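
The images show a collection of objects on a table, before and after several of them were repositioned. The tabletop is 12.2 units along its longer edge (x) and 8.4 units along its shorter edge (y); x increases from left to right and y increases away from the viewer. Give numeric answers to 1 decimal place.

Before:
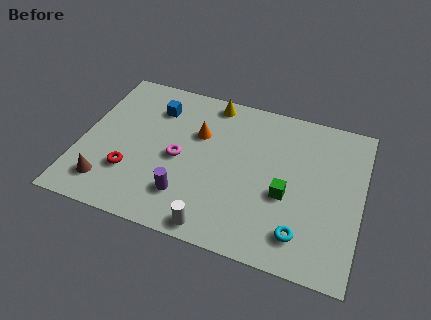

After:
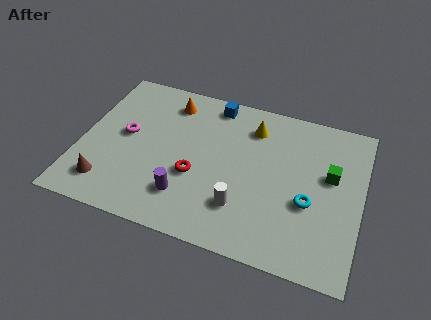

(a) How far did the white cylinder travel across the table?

1.7

The white cylinder moved from about (6.2, 0.8) to (7.2, 2.2), a distance of √(1.0² + 1.4²) ≈ 1.7.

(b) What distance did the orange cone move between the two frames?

2.0

The orange cone was near (5.0, 5.5) before and (3.6, 6.9) after, so it travelled √(1.4² + 1.4²) ≈ 2.0 units.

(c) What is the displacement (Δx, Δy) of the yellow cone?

(1.9, -0.9)

The yellow cone started near (5.4, 7.5) and ended near (7.3, 6.6).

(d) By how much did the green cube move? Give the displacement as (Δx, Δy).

(1.8, 1.6)

The green cube started near (9.0, 3.4) and ended near (10.8, 5.0).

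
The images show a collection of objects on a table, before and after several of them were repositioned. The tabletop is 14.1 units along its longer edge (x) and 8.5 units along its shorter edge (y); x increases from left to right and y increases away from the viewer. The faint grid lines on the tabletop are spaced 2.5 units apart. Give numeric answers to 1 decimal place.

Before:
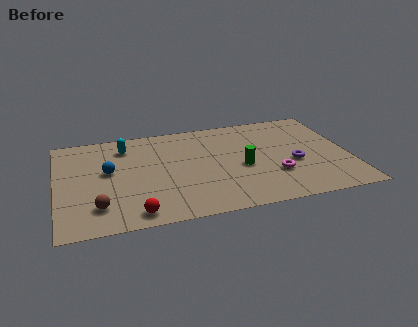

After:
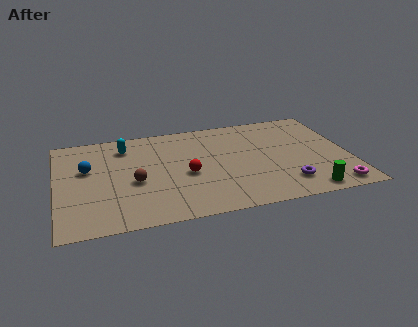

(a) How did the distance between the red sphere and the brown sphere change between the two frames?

+0.6

They were about 1.9 units apart before and 2.5 after — 0.6 units further apart.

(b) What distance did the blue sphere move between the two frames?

1.1

The blue sphere was near (2.5, 4.8) before and (1.5, 5.2) after, so it travelled √(1.0² + 0.4²) ≈ 1.1 units.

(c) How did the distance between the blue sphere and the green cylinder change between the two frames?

+4.7

They were about 6.5 units apart before and 11.2 after — 4.7 units further apart.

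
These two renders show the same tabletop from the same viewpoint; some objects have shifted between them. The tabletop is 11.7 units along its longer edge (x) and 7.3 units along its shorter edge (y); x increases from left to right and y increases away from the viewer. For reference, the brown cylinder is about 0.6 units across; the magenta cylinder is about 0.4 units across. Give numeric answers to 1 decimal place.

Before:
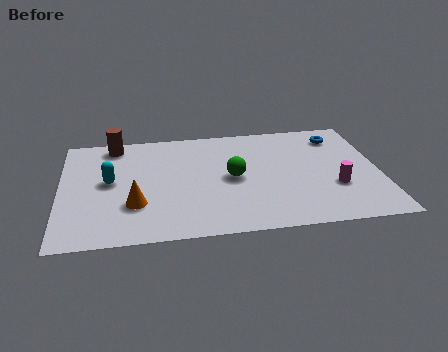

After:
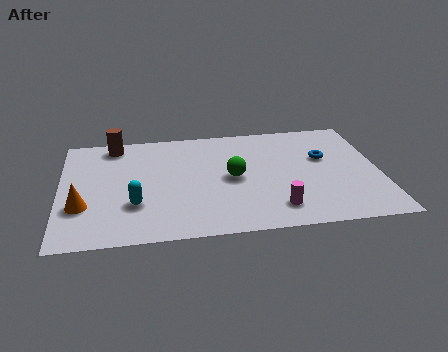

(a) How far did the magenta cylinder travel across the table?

2.5

The magenta cylinder moved from about (10.0, 2.5) to (7.8, 1.4), a distance of √(2.2² + 1.1²) ≈ 2.5.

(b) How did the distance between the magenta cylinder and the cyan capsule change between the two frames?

-3.1

Before: roughly 8.3 units apart; after: 5.2. That's 3.1 units closer together.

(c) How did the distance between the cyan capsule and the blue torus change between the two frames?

-1.4

The distance was about 8.7 in the first image and 7.3 in the second, so they moved 1.4 units closer together.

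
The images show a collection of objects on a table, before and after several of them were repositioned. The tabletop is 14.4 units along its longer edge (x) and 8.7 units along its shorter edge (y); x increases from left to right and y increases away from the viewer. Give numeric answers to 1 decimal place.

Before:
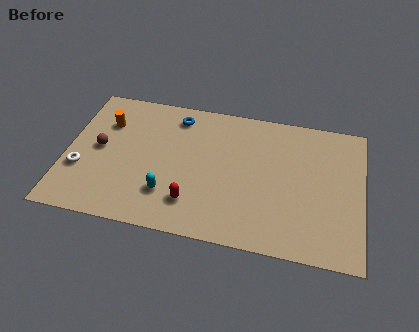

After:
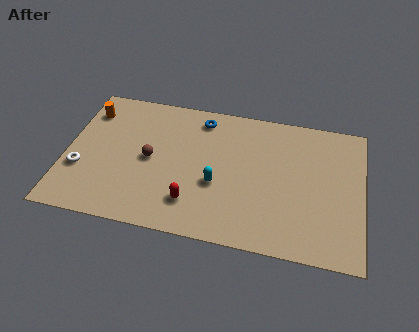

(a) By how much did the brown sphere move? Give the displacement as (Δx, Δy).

(2.5, -0.2)

From the two frames, the brown sphere sits at roughly (1.6, 4.5) before and (4.1, 4.3) after.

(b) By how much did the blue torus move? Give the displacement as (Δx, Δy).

(1.2, 0.1)

From the two frames, the blue torus sits at roughly (5.2, 7.3) before and (6.4, 7.4) after.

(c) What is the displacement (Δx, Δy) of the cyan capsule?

(2.3, 1.1)

From the two frames, the cyan capsule sits at roughly (5.1, 2.3) before and (7.4, 3.4) after.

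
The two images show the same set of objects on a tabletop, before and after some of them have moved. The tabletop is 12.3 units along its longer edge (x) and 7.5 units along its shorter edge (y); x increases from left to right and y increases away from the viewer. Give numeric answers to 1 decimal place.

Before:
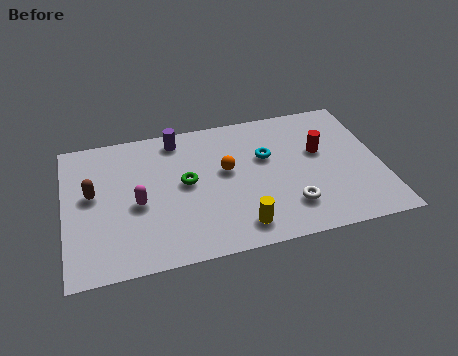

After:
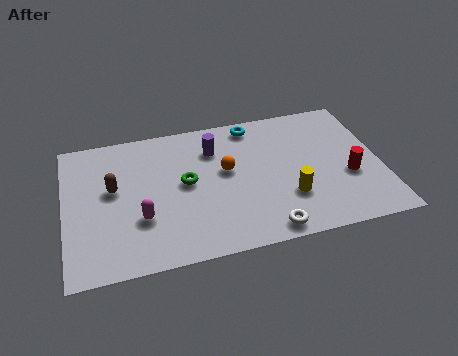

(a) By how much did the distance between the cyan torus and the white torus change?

+2.8

The distance was about 3.0 in the first image and 5.8 in the second, so they moved 2.8 units further apart.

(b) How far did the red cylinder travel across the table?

1.9

The red cylinder moved from about (10.0, 4.5) to (11.0, 2.9), a distance of √(1.0² + 1.6²) ≈ 1.9.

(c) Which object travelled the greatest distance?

the yellow cylinder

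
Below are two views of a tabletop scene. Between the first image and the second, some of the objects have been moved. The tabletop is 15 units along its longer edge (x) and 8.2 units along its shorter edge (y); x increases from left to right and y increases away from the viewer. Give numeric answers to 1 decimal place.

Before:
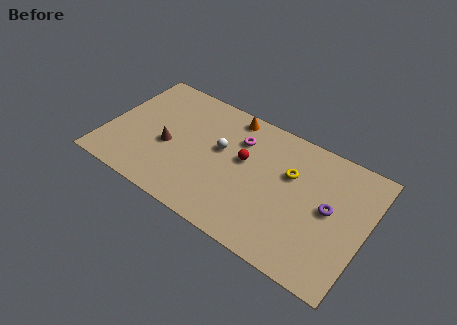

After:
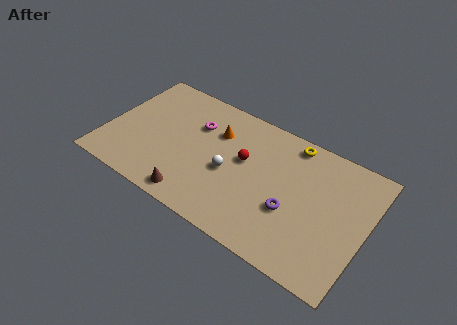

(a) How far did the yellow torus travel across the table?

2.0

The yellow torus moved from about (10.5, 5.3) to (10.3, 7.3), a distance of √(0.2² + 2.0²) ≈ 2.0.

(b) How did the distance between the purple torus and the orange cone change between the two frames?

-1.4

Before: roughly 6.9 units apart; after: 5.5. That's 1.4 units closer together.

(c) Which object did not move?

the red sphere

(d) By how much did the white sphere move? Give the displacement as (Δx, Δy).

(0.7, -1.2)

The white sphere started near (6.5, 4.8) and ended near (7.2, 3.6).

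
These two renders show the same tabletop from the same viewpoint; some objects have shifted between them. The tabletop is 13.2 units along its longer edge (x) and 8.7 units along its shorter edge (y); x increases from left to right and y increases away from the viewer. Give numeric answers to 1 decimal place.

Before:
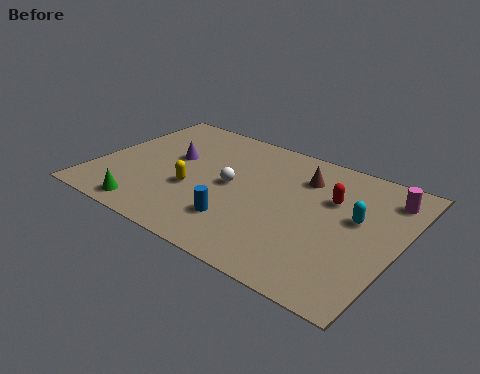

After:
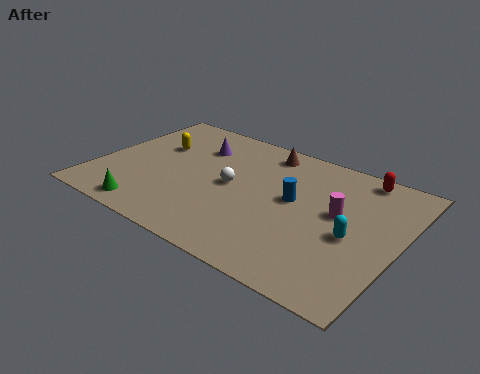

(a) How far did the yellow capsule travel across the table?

3.2

From (4.4, 3.3) to (2.2, 5.6), the yellow capsule covered √(2.2² + 2.3²) ≈ 3.2 units.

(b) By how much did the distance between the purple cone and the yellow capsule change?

-0.3

They were about 2.2 units apart before and 1.9 after — 0.3 units closer together.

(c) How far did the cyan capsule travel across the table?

1.2

From (11.3, 5.0) to (11.3, 3.8), the cyan capsule covered √(0.0² + 1.2²) ≈ 1.2 units.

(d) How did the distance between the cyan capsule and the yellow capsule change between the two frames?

+2.2

They were about 7.1 units apart before and 9.3 after — 2.2 units further apart.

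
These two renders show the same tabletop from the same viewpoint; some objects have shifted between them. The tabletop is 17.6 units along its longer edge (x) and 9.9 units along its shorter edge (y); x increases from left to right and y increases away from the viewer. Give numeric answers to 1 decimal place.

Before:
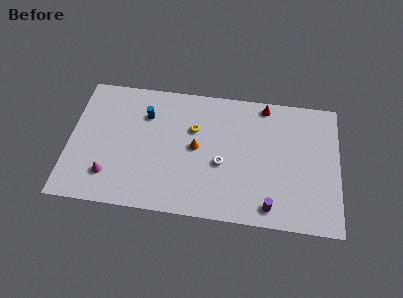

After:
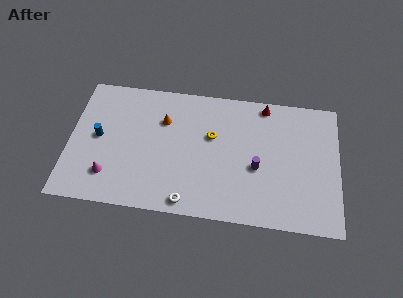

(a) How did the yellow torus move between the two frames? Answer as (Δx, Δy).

(1.2, -0.4)

From the two frames, the yellow torus sits at roughly (8.1, 6.5) before and (9.3, 6.1) after.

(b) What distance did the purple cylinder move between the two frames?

2.9

The purple cylinder was near (13.2, 1.3) before and (12.3, 4.1) after, so it travelled √(0.9² + 2.8²) ≈ 2.9 units.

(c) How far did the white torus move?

3.7

The white torus was near (10.0, 4.1) before and (7.9, 1.0) after, so it travelled √(2.1² + 3.1²) ≈ 3.7 units.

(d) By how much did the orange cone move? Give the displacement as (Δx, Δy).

(-2.2, 1.8)

The orange cone started near (8.3, 5.1) and ended near (6.1, 6.9).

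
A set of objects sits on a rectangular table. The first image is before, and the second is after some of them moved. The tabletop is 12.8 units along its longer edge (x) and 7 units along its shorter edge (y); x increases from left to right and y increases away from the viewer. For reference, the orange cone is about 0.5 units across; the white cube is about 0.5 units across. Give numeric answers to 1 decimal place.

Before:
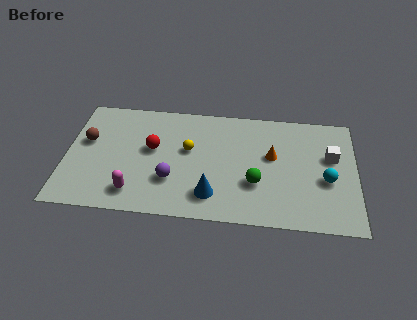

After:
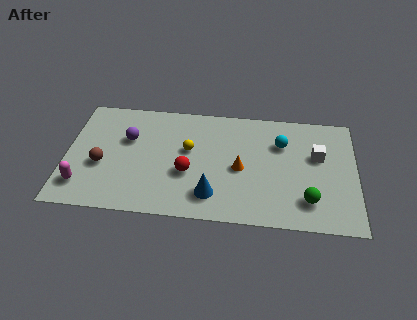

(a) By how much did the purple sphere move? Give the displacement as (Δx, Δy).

(-2.0, 2.3)

The purple sphere started near (4.7, 2.2) and ended near (2.7, 4.5).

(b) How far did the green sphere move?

2.4

From (8.4, 2.4) to (10.7, 1.6), the green sphere covered √(2.3² + 0.8²) ≈ 2.4 units.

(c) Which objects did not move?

the yellow sphere and the blue cone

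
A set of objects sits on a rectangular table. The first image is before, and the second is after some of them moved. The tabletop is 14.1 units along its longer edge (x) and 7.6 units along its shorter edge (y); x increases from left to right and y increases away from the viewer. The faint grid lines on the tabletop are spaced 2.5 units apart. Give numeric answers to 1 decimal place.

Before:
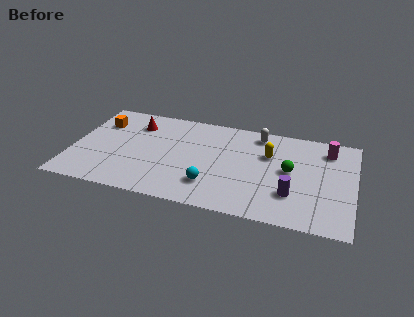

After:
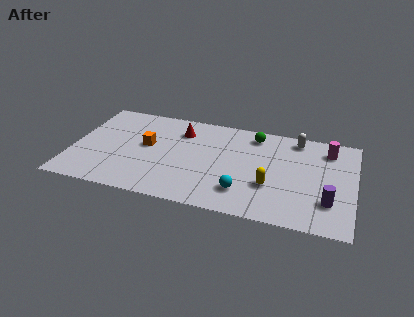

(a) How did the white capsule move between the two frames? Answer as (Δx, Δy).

(1.9, 0.1)

The white capsule started near (9.2, 6.5) and ended near (11.1, 6.6).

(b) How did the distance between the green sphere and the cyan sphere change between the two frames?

+0.3

They were about 4.3 units apart before and 4.6 after — 0.3 units further apart.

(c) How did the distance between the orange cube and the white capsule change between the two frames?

-0.3

Before: roughly 8.1 units apart; after: 7.8. That's 0.3 units closer together.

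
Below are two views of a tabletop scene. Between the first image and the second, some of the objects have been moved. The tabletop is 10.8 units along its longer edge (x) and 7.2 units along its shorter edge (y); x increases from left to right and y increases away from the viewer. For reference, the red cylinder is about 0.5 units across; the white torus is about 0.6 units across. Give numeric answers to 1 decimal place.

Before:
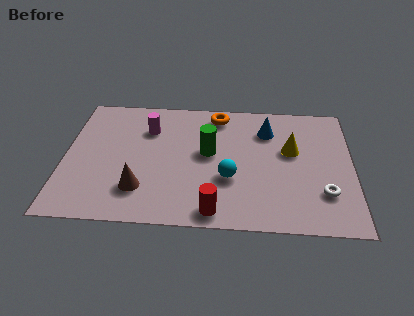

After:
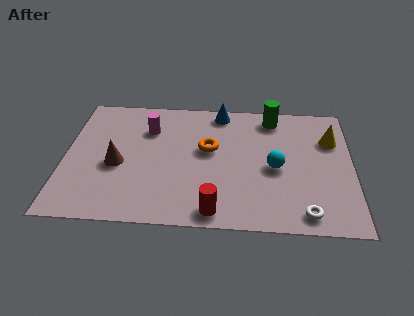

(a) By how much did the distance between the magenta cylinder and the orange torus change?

-0.3

They were about 2.8 units apart before and 2.5 after — 0.3 units closer together.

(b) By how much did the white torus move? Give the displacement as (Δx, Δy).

(-0.7, -1.1)

The white torus started near (9.7, 2.0) and ended near (9.0, 0.9).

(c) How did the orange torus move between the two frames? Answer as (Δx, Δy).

(-0.3, -2.0)

The orange torus was at about (5.7, 6.2) and moved to about (5.4, 4.2).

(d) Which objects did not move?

the red cylinder and the magenta cylinder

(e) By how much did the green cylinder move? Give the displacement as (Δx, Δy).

(2.4, 2.2)

The green cylinder started near (5.4, 4.0) and ended near (7.8, 6.2).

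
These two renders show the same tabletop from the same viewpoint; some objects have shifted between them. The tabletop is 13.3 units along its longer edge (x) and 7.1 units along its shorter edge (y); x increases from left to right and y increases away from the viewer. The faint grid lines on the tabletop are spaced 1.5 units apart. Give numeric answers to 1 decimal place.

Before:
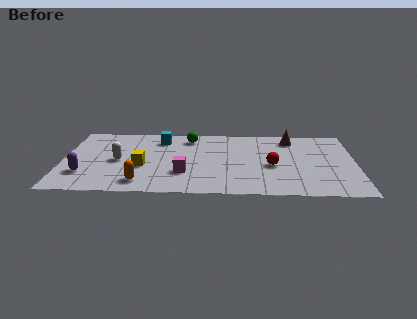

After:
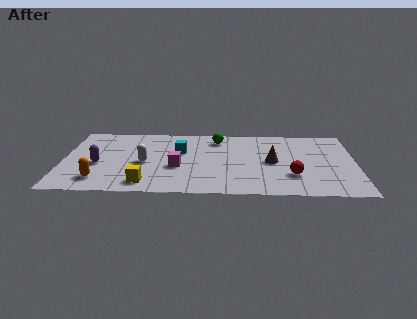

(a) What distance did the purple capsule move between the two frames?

1.2

The purple capsule was near (1.0, 2.0) before and (1.6, 3.0) after, so it travelled √(0.6² + 1.0²) ≈ 1.2 units.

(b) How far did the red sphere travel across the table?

1.3

The red sphere was near (9.5, 3.1) before and (10.4, 2.1) after, so it travelled √(0.9² + 1.0²) ≈ 1.3 units.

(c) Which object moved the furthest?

the brown cone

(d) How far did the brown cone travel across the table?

2.6

The brown cone was near (10.4, 5.9) before and (9.5, 3.5) after, so it travelled √(0.9² + 2.4²) ≈ 2.6 units.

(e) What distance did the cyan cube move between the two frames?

1.6

The cyan cube moved from about (4.4, 5.7) to (5.3, 4.4), a distance of √(0.9² + 1.3²) ≈ 1.6.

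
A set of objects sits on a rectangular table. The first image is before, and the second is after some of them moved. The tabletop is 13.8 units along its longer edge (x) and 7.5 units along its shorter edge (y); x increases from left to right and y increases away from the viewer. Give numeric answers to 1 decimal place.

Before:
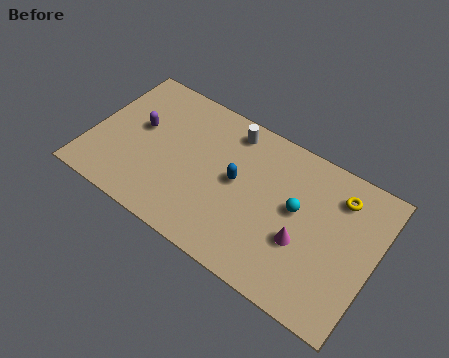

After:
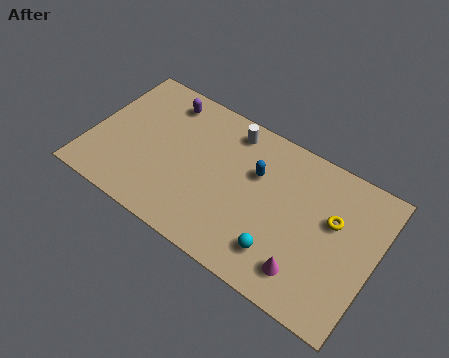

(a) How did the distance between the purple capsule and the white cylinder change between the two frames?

-1.4

The distance was about 4.7 in the first image and 3.3 in the second, so they moved 1.4 units closer together.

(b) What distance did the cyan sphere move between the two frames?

2.5

The cyan sphere moved from about (10.0, 4.2) to (9.6, 1.7), a distance of √(0.4² + 2.5²) ≈ 2.5.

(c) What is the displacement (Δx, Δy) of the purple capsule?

(0.9, 2.0)

The purple capsule was at about (2.2, 4.3) and moved to about (3.1, 6.3).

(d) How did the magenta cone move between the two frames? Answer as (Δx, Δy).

(0.4, -1.3)

The magenta cone was at about (10.5, 2.8) and moved to about (10.9, 1.5).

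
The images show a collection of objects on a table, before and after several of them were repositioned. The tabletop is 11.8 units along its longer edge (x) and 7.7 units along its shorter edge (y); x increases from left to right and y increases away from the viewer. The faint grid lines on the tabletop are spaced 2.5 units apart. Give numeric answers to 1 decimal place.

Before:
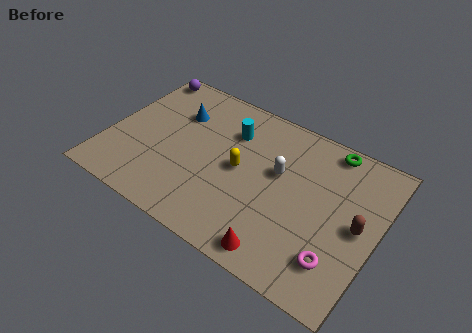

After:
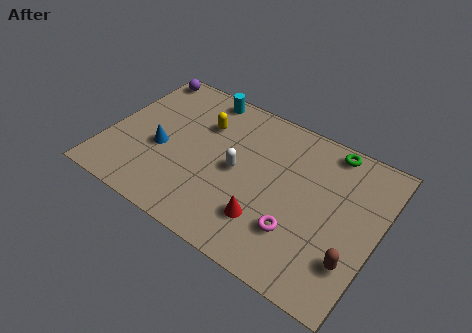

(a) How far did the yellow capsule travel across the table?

2.4

The yellow capsule moved from about (5.8, 3.9) to (3.9, 5.4), a distance of √(1.9² + 1.5²) ≈ 2.4.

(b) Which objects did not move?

the purple sphere and the green torus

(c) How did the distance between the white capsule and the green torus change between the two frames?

+1.8

The distance was about 3.0 in the first image and 4.8 in the second, so they moved 1.8 units further apart.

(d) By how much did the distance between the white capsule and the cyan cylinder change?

+1.2

The distance was about 2.5 in the first image and 3.7 in the second, so they moved 1.2 units further apart.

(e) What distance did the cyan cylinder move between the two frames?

2.0

The cyan cylinder was near (5.1, 5.6) before and (3.6, 6.9) after, so it travelled √(1.5² + 1.3²) ≈ 2.0 units.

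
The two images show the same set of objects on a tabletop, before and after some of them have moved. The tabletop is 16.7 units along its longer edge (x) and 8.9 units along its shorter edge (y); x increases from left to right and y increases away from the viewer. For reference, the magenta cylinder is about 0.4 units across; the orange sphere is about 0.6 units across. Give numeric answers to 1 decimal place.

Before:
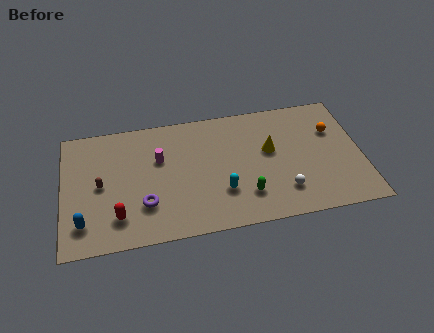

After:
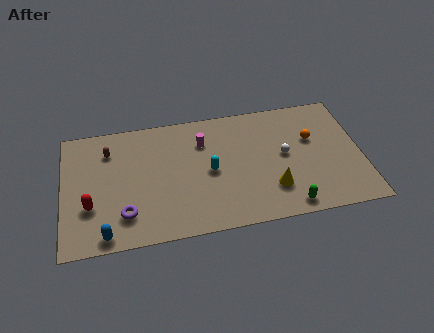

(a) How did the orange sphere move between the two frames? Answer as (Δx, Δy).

(-1.2, -0.4)

The orange sphere was at about (15.2, 6.0) and moved to about (14.0, 5.6).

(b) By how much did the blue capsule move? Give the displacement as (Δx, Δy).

(1.2, -1.0)

The blue capsule started near (1.1, 1.9) and ended near (2.3, 0.9).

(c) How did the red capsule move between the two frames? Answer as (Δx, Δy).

(-1.5, 1.0)

The red capsule started near (3.0, 2.0) and ended near (1.5, 3.0).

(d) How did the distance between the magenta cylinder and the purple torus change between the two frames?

+3.1

The distance was about 3.2 in the first image and 6.3 in the second, so they moved 3.1 units further apart.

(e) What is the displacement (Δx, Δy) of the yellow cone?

(0.0, -2.8)

The yellow cone was at about (11.6, 5.2) and moved to about (11.6, 2.4).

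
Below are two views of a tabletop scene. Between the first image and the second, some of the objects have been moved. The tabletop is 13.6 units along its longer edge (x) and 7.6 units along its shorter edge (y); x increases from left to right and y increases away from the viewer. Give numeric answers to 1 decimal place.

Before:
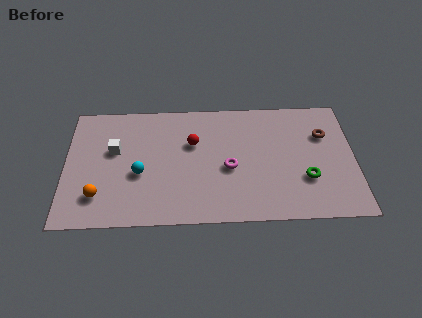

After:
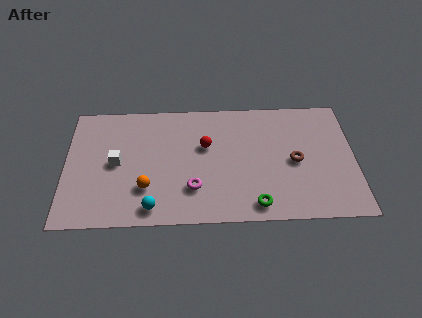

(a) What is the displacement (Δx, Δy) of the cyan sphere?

(0.6, -2.1)

From the two frames, the cyan sphere sits at roughly (3.5, 3.1) before and (4.1, 1.0) after.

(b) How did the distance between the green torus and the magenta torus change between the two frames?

-0.6

Before: roughly 3.7 units apart; after: 3.1. That's 0.6 units closer together.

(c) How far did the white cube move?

0.8

From (2.3, 4.6) to (2.4, 3.8), the white cube covered √(0.1² + 0.8²) ≈ 0.8 units.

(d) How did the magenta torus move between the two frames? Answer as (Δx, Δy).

(-1.7, -1.2)

From the two frames, the magenta torus sits at roughly (7.7, 3.3) before and (6.0, 2.1) after.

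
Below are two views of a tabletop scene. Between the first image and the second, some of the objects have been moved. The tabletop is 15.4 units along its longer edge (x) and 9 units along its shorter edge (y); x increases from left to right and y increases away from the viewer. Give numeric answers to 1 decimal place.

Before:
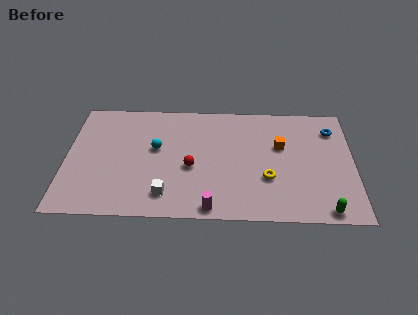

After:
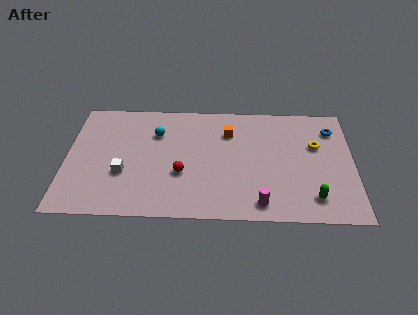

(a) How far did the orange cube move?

3.0

From (11.5, 5.6) to (8.7, 6.6), the orange cube covered √(2.8² + 1.0²) ≈ 3.0 units.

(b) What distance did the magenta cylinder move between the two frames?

2.6

The magenta cylinder was near (7.8, 0.8) before and (10.4, 1.2) after, so it travelled √(2.6² + 0.4²) ≈ 2.6 units.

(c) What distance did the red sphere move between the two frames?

0.7

The red sphere was near (6.7, 3.8) before and (6.2, 3.3) after, so it travelled √(0.5² + 0.5²) ≈ 0.7 units.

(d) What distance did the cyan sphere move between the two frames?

1.2

From (4.8, 5.2) to (4.8, 6.4), the cyan sphere covered √(0.0² + 1.2²) ≈ 1.2 units.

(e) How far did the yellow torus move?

3.7

The yellow torus was near (10.8, 3.1) before and (13.4, 5.7) after, so it travelled √(2.6² + 2.6²) ≈ 3.7 units.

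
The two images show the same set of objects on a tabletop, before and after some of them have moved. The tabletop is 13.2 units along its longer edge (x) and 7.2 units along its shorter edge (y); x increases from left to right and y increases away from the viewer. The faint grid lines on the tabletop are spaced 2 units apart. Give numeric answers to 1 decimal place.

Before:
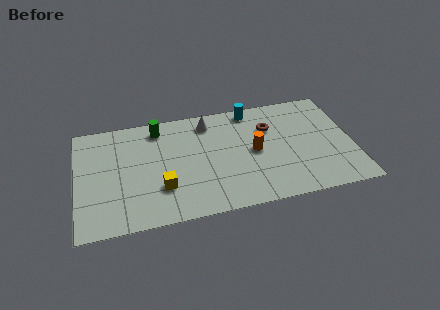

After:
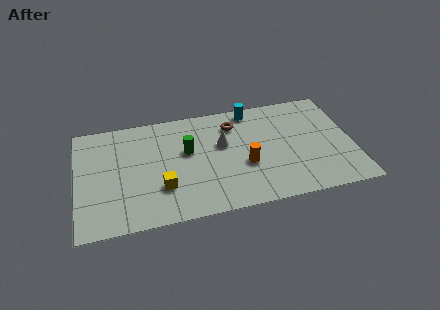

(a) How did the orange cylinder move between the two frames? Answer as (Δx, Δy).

(-0.5, -0.8)

The orange cylinder started near (8.5, 3.6) and ended near (8.0, 2.8).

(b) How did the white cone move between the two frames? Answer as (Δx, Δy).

(0.6, -1.6)

The white cone was at about (6.4, 6.0) and moved to about (7.0, 4.4).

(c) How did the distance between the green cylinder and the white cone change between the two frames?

-0.7

They were about 2.4 units apart before and 1.7 after — 0.7 units closer together.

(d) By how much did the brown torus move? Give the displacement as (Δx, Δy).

(-1.7, 0.6)

The brown torus was at about (9.3, 5.0) and moved to about (7.6, 5.6).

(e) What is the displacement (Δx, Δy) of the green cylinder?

(1.3, -1.8)

From the two frames, the green cylinder sits at roughly (4.0, 6.1) before and (5.3, 4.3) after.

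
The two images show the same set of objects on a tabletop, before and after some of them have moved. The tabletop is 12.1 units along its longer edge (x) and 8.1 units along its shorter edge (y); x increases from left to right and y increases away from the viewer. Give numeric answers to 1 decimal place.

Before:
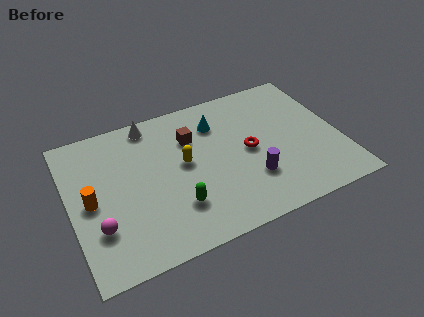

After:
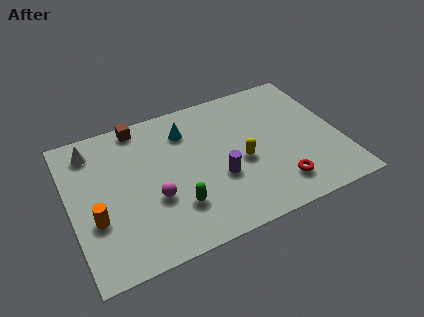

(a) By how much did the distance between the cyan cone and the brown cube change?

+1.0

Before: roughly 1.3 units apart; after: 2.3. That's 1.0 units further apart.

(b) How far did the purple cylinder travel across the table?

1.5

From (7.9, 2.4) to (6.5, 3.0), the purple cylinder covered √(1.4² + 0.6²) ≈ 1.5 units.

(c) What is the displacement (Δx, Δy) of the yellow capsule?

(2.5, -0.9)

From the two frames, the yellow capsule sits at roughly (5.1, 4.4) before and (7.6, 3.5) after.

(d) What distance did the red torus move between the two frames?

2.6

From (8.0, 4.0) to (9.0, 1.6), the red torus covered √(1.0² + 2.4²) ≈ 2.6 units.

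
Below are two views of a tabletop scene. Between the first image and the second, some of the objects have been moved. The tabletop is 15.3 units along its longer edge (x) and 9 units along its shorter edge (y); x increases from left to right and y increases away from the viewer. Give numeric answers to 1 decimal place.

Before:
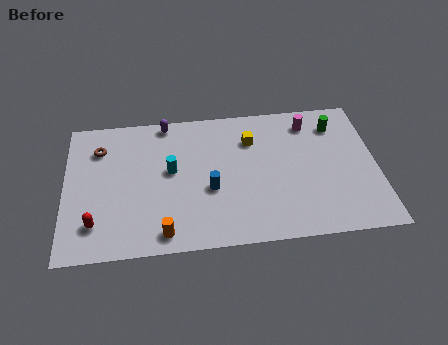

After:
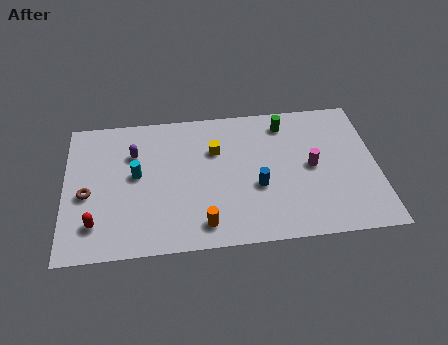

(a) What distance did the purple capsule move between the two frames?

2.5

The purple capsule moved from about (5.0, 8.2) to (3.4, 6.3), a distance of √(1.6² + 1.9²) ≈ 2.5.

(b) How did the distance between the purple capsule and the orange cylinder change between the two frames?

-1.2

The distance was about 7.1 in the first image and 5.9 in the second, so they moved 1.2 units closer together.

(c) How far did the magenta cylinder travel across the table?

2.9

From (12.1, 7.4) to (12.1, 4.5), the magenta cylinder covered √(0.0² + 2.9²) ≈ 2.9 units.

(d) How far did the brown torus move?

3.0

The brown torus was near (1.7, 6.8) before and (1.1, 3.9) after, so it travelled √(0.6² + 2.9²) ≈ 3.0 units.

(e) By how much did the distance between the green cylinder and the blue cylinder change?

-2.9

The distance was about 7.2 in the first image and 4.3 in the second, so they moved 2.9 units closer together.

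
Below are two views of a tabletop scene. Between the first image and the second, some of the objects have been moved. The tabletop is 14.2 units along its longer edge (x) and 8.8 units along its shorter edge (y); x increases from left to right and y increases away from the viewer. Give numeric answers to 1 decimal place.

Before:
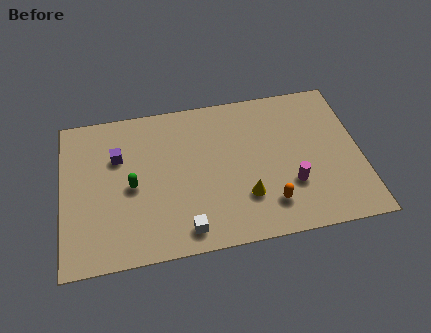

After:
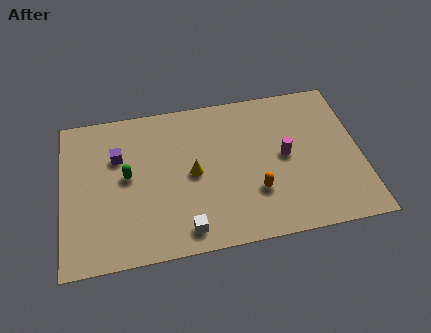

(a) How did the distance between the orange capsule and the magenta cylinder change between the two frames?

+0.9

They were about 1.4 units apart before and 2.3 after — 0.9 units further apart.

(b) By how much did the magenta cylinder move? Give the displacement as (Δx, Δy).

(-0.2, 1.7)

The magenta cylinder was at about (10.8, 2.8) and moved to about (10.6, 4.5).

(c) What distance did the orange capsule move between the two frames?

1.0

From (9.7, 1.9) to (9.1, 2.7), the orange capsule covered √(0.6² + 0.8²) ≈ 1.0 units.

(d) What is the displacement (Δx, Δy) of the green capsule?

(-0.2, 0.6)

From the two frames, the green capsule sits at roughly (3.3, 4.1) before and (3.1, 4.7) after.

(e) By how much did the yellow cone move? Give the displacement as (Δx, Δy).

(-2.4, 1.8)

The yellow cone started near (8.6, 2.5) and ended near (6.2, 4.3).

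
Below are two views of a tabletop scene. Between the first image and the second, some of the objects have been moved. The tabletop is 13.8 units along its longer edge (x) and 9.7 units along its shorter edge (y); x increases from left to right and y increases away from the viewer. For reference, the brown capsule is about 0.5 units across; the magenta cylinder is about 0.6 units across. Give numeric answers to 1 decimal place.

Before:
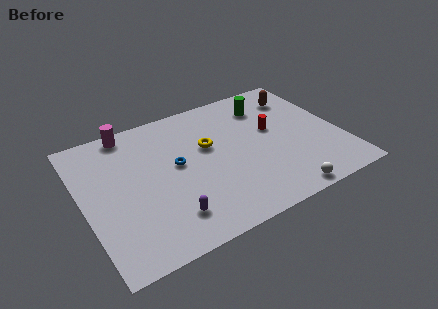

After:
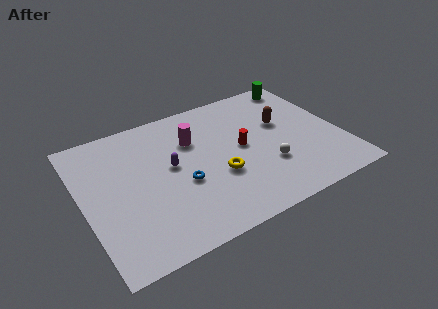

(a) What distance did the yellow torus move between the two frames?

2.3

The yellow torus moved from about (6.8, 5.9) to (7.0, 3.6), a distance of √(0.2² + 2.3²) ≈ 2.3.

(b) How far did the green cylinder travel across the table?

2.4

From (10.3, 7.6) to (12.5, 8.6), the green cylinder covered √(2.2² + 1.0²) ≈ 2.4 units.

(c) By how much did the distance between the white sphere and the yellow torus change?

-3.4

They were about 6.0 units apart before and 2.6 after — 3.4 units closer together.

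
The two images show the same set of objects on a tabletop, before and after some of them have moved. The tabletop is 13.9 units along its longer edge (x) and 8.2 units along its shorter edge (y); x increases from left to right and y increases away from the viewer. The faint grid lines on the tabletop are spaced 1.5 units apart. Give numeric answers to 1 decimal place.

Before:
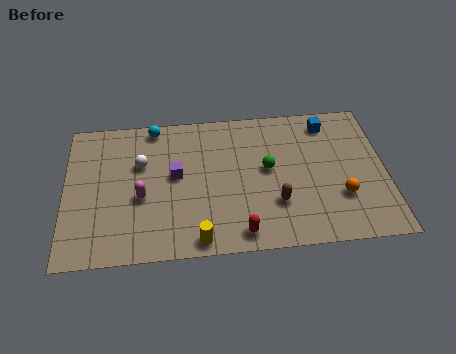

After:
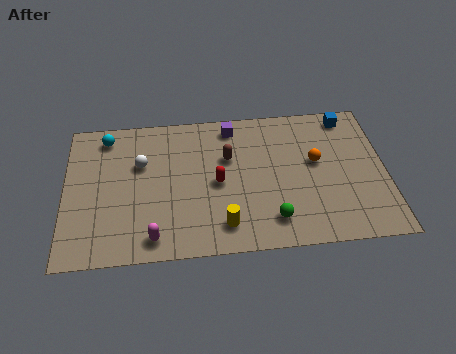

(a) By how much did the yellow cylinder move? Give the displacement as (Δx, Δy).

(1.1, 0.7)

From the two frames, the yellow cylinder sits at roughly (5.7, 0.8) before and (6.8, 1.5) after.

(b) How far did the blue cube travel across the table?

0.9

From (11.5, 6.9) to (12.4, 7.2), the blue cube covered √(0.9² + 0.3²) ≈ 0.9 units.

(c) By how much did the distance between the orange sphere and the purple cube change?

-3.0

Before: roughly 7.3 units apart; after: 4.3. That's 3.0 units closer together.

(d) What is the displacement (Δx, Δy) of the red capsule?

(-0.9, 2.9)

From the two frames, the red capsule sits at roughly (7.5, 1.0) before and (6.6, 3.9) after.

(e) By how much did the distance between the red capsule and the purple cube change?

-1.1

Before: roughly 4.4 units apart; after: 3.3. That's 1.1 units closer together.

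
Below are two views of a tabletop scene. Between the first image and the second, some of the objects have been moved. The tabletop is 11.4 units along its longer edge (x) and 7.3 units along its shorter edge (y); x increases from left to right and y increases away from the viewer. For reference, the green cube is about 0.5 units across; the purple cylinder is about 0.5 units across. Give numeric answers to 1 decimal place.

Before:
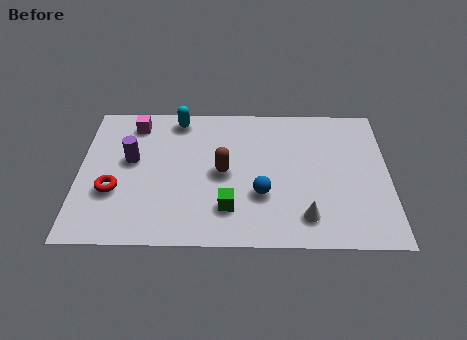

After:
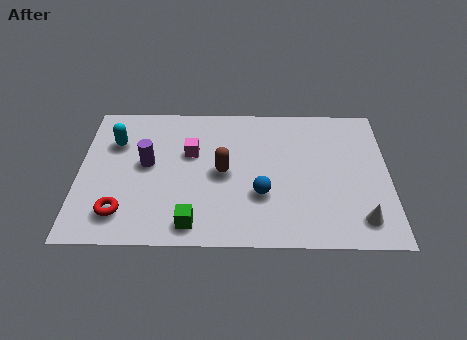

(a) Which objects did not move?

the brown capsule and the blue sphere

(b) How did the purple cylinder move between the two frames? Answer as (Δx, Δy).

(0.6, -0.2)

The purple cylinder started near (1.9, 4.2) and ended near (2.5, 4.0).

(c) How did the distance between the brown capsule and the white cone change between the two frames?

+1.8

Before: roughly 3.7 units apart; after: 5.5. That's 1.8 units further apart.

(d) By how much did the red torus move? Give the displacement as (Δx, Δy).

(0.3, -1.1)

The red torus started near (1.3, 2.6) and ended near (1.6, 1.5).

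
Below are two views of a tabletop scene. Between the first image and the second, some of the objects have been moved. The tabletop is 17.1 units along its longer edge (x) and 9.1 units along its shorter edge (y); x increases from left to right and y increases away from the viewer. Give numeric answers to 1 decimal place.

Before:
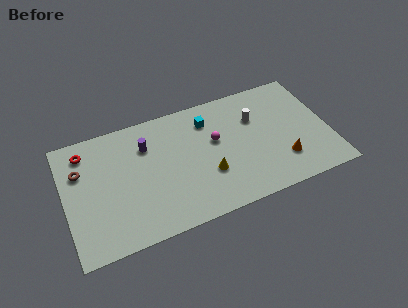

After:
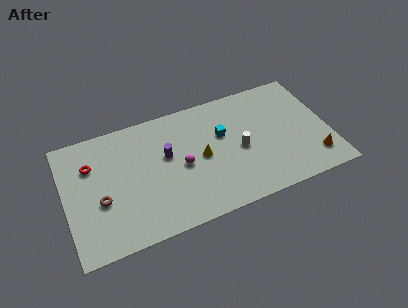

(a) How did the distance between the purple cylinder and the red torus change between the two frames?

+0.9

They were about 4.0 units apart before and 4.9 after — 0.9 units further apart.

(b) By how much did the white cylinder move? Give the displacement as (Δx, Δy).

(-1.2, -2.0)

From the two frames, the white cylinder sits at roughly (12.5, 6.2) before and (11.3, 4.2) after.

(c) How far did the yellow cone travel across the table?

1.4

From (9.1, 3.1) to (8.8, 4.5), the yellow cone covered √(0.3² + 1.4²) ≈ 1.4 units.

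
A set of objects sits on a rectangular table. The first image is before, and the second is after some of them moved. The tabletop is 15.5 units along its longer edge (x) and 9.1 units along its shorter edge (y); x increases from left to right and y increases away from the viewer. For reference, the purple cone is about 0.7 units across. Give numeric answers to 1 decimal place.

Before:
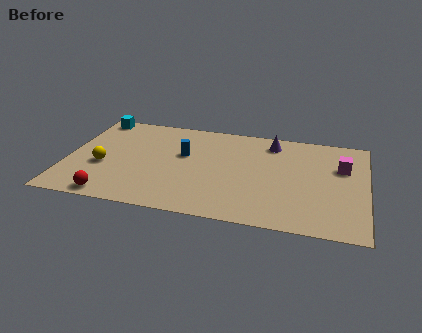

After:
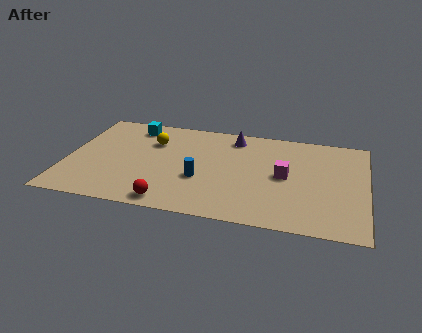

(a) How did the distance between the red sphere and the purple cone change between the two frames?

-3.1

They were about 10.4 units apart before and 7.3 after — 3.1 units closer together.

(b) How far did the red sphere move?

3.0

The red sphere moved from about (2.6, 0.9) to (5.6, 1.0), a distance of √(3.0² + 0.1²) ≈ 3.0.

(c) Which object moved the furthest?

the yellow sphere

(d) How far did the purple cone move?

2.0

From (10.5, 7.6) to (8.5, 7.7), the purple cone covered √(2.0² + 0.1²) ≈ 2.0 units.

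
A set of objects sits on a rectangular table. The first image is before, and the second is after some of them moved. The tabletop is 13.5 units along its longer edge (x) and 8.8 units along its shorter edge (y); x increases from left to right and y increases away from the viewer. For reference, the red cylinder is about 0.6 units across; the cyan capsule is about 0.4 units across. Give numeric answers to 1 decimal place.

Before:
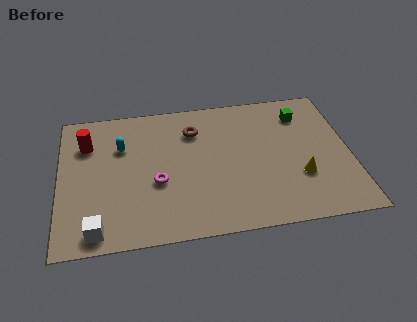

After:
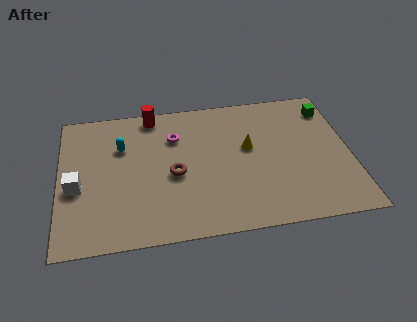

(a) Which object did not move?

the cyan capsule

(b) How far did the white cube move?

2.8

From (1.7, 1.0) to (0.8, 3.7), the white cube covered √(0.9² + 2.7²) ≈ 2.8 units.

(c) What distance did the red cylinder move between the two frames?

3.4

The red cylinder moved from about (1.3, 6.4) to (4.4, 7.9), a distance of √(3.1² + 1.5²) ≈ 3.4.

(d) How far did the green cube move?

1.3

The green cube moved from about (11.4, 6.9) to (12.7, 7.1), a distance of √(1.3² + 0.2²) ≈ 1.3.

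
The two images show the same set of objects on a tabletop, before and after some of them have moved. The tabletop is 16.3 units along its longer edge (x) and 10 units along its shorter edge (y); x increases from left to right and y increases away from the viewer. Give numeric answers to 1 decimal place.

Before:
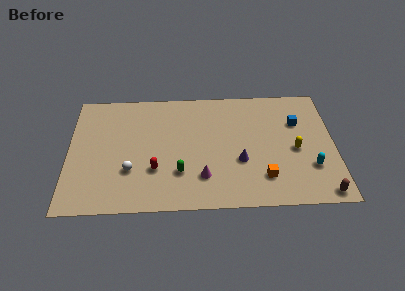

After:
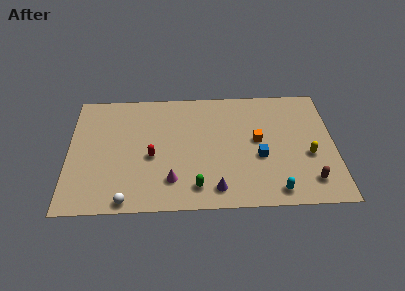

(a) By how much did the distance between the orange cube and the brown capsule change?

+0.9

Before: roughly 3.8 units apart; after: 4.7. That's 0.9 units further apart.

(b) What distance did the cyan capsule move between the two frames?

2.8

The cyan capsule was near (14.8, 3.0) before and (12.6, 1.2) after, so it travelled √(2.2² + 1.8²) ≈ 2.8 units.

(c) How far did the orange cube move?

3.1

From (11.9, 2.3) to (11.6, 5.4), the orange cube covered √(0.3² + 3.1²) ≈ 3.1 units.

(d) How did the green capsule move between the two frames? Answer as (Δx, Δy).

(1.0, -1.2)

From the two frames, the green capsule sits at roughly (6.8, 2.9) before and (7.8, 1.7) after.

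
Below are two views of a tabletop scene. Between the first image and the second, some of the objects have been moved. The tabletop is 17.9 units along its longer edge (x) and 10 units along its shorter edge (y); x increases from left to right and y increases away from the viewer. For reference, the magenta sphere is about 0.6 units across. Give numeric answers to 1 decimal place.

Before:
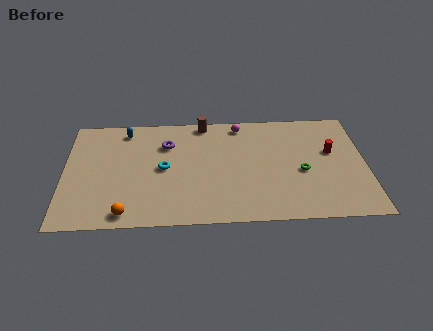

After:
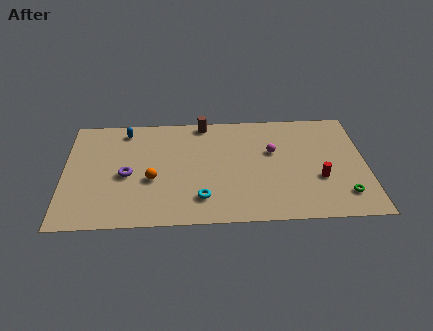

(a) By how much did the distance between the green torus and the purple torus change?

+4.5

They were about 8.5 units apart before and 13.0 after — 4.5 units further apart.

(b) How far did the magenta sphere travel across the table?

3.2

The magenta sphere was near (10.5, 8.8) before and (12.4, 6.2) after, so it travelled √(1.9² + 2.6²) ≈ 3.2 units.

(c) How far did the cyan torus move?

3.6

From (5.9, 5.0) to (8.1, 2.2), the cyan torus covered √(2.2² + 2.8²) ≈ 3.6 units.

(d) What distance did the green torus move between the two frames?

3.3

The green torus was near (14.1, 4.3) before and (16.5, 2.1) after, so it travelled √(2.4² + 2.2²) ≈ 3.3 units.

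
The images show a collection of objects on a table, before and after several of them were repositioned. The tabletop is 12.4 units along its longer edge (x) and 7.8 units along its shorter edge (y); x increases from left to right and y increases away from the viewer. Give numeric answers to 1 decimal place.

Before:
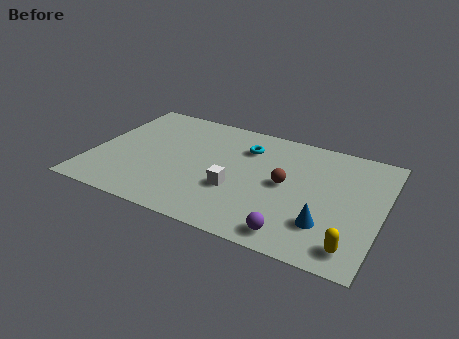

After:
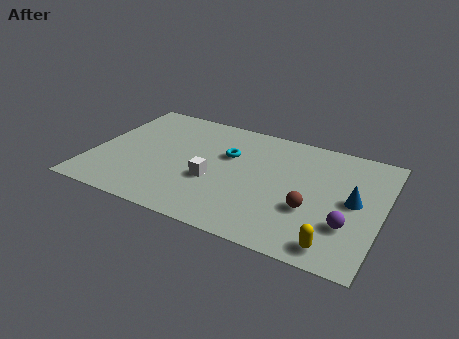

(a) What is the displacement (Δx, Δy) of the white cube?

(-1.0, 0.2)

The white cube was at about (6.3, 2.8) and moved to about (5.3, 3.0).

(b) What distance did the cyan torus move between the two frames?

1.1

The cyan torus was near (6.4, 5.8) before and (5.7, 5.0) after, so it travelled √(0.7² + 0.8²) ≈ 1.1 units.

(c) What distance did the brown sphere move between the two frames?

1.7

The brown sphere was near (8.3, 4.0) before and (9.5, 2.8) after, so it travelled √(1.2² + 1.2²) ≈ 1.7 units.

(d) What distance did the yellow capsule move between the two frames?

0.7

The yellow capsule was near (11.4, 1.2) before and (10.7, 1.0) after, so it travelled √(0.7² + 0.2²) ≈ 0.7 units.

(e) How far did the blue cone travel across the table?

2.1

The blue cone moved from about (10.2, 2.1) to (11.2, 4.0), a distance of √(1.0² + 1.9²) ≈ 2.1.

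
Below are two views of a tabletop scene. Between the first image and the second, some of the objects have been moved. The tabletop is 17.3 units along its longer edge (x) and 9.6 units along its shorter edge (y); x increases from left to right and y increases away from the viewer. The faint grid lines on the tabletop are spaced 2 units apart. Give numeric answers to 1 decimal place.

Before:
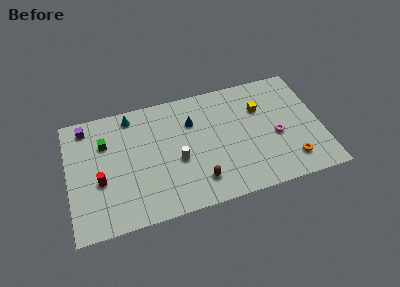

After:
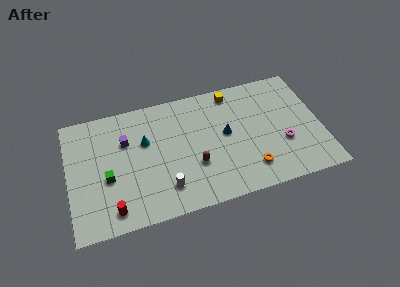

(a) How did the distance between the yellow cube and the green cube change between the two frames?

-0.7

They were about 10.7 units apart before and 10.0 after — 0.7 units closer together.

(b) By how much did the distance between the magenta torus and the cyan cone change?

-0.9

The distance was about 10.6 in the first image and 9.7 in the second, so they moved 0.9 units closer together.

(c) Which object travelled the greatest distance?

the purple cube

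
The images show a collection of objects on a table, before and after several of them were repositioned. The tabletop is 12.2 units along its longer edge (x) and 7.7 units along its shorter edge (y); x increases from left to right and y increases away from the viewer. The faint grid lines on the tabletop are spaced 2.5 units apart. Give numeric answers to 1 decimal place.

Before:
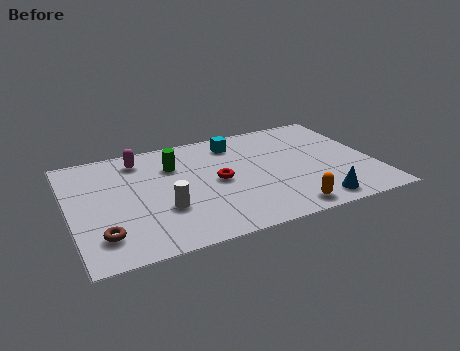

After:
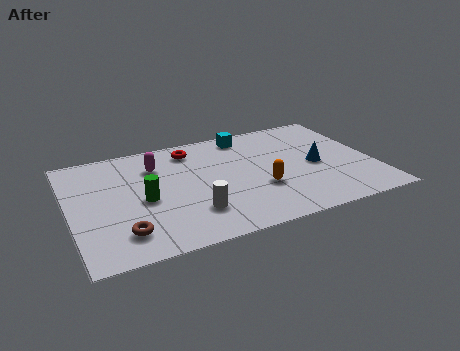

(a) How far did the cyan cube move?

0.6

The cyan cube moved from about (6.9, 6.3) to (7.4, 6.7), a distance of √(0.5² + 0.4²) ≈ 0.6.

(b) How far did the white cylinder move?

1.3

From (3.6, 2.6) to (4.7, 2.0), the white cylinder covered √(1.1² + 0.6²) ≈ 1.3 units.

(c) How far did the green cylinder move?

2.4

The green cylinder moved from about (4.3, 5.5) to (2.9, 3.5), a distance of √(1.4² + 2.0²) ≈ 2.4.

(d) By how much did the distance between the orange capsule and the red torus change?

+0.6

Before: roughly 3.8 units apart; after: 4.4. That's 0.6 units further apart.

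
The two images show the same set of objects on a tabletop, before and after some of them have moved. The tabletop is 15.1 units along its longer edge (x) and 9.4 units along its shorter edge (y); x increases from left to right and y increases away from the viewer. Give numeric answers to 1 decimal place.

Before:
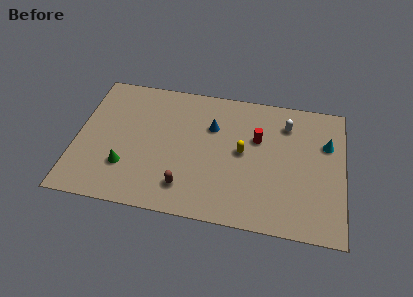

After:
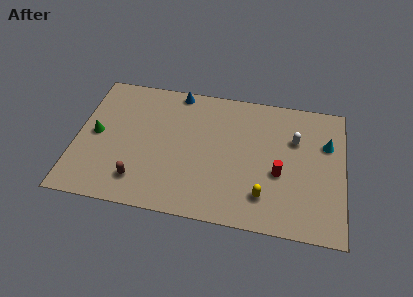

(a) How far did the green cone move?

2.7

From (2.9, 2.7) to (1.1, 4.7), the green cone covered √(1.8² + 2.0²) ≈ 2.7 units.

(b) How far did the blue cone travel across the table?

3.0

From (7.6, 6.4) to (5.5, 8.6), the blue cone covered √(2.1² + 2.2²) ≈ 3.0 units.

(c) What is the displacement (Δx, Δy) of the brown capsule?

(-2.6, 0.0)

The brown capsule started near (6.3, 1.9) and ended near (3.7, 1.9).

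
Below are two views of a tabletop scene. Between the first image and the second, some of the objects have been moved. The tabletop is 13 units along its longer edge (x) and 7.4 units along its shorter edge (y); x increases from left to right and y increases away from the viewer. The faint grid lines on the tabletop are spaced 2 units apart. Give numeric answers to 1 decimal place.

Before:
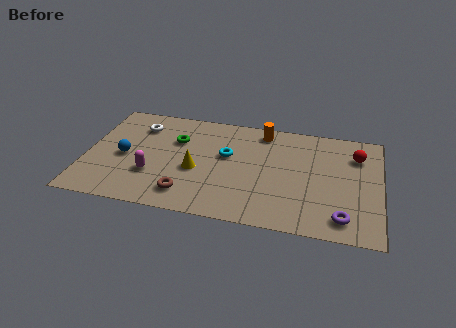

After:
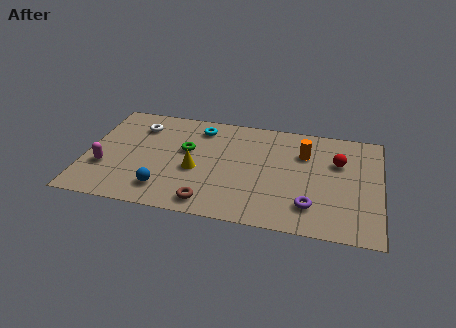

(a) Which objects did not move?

the yellow cone and the white torus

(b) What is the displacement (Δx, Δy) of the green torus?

(0.5, -0.6)

From the two frames, the green torus sits at roughly (3.9, 5.0) before and (4.4, 4.4) after.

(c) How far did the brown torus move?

1.1

From (4.6, 1.4) to (5.6, 1.0), the brown torus covered √(1.0² + 0.4²) ≈ 1.1 units.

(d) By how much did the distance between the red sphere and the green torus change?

-1.3

The distance was about 8.0 in the first image and 6.7 in the second, so they moved 1.3 units closer together.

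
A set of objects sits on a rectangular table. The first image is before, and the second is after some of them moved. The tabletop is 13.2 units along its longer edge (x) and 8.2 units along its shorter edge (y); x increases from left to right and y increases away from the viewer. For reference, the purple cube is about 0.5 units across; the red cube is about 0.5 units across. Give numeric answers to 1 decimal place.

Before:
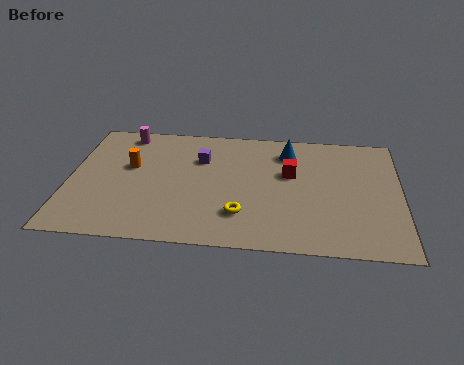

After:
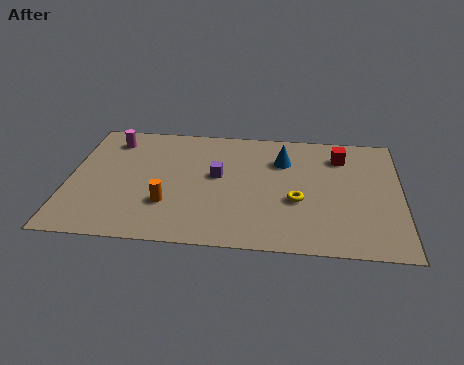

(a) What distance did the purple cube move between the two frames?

1.3

From (5.2, 5.7) to (5.9, 4.6), the purple cube covered √(0.7² + 1.1²) ≈ 1.3 units.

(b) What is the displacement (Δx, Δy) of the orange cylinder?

(1.6, -2.4)

From the two frames, the orange cylinder sits at roughly (2.4, 4.9) before and (4.0, 2.5) after.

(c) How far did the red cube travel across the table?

2.4

The red cube was near (8.8, 5.0) before and (10.8, 6.4) after, so it travelled √(2.0² + 1.4²) ≈ 2.4 units.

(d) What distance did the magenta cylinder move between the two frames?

0.7

The magenta cylinder was near (2.1, 7.2) before and (1.6, 6.7) after, so it travelled √(0.5² + 0.5²) ≈ 0.7 units.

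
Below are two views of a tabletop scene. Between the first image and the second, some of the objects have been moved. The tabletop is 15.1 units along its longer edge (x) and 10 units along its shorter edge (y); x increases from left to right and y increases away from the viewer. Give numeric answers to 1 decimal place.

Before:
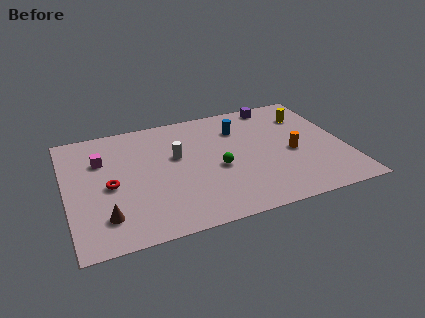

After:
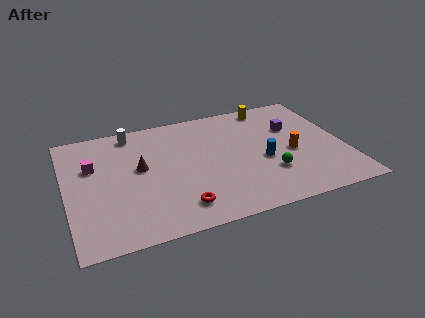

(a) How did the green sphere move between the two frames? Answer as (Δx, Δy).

(2.7, -1.3)

The green sphere was at about (8.1, 4.3) and moved to about (10.8, 3.0).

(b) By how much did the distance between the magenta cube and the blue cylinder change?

+1.8

They were about 7.6 units apart before and 9.4 after — 1.8 units further apart.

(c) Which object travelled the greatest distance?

the red torus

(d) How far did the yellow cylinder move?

2.4

The yellow cylinder moved from about (13.4, 7.5) to (11.5, 8.9), a distance of √(1.9² + 1.4²) ≈ 2.4.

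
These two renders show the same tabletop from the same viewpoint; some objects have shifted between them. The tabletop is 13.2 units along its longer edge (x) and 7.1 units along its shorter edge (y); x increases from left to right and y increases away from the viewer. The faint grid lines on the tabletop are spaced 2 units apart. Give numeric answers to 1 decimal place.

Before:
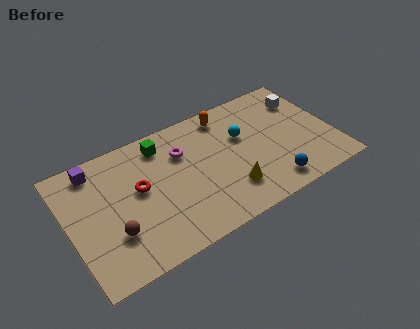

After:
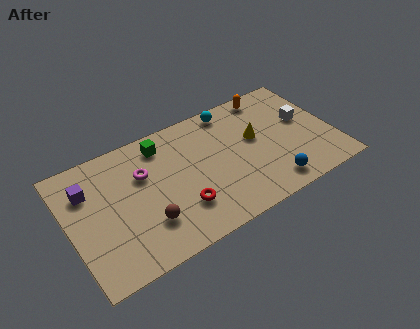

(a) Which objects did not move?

the blue sphere and the green cube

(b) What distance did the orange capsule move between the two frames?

2.3

From (8.2, 6.1) to (10.5, 6.3), the orange capsule covered √(2.3² + 0.2²) ≈ 2.3 units.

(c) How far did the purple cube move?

1.1

From (1.6, 6.1) to (1.1, 5.1), the purple cube covered √(0.5² + 1.0²) ≈ 1.1 units.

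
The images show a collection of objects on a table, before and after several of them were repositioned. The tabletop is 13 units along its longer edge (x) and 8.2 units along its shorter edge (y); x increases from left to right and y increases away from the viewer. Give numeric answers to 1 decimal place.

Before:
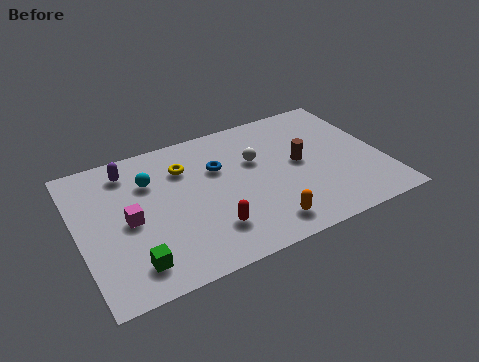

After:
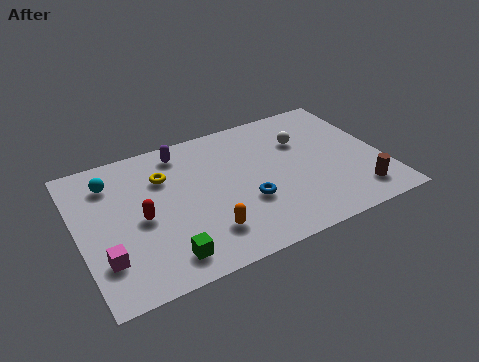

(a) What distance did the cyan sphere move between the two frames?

1.7

The cyan sphere was near (3.2, 5.8) before and (1.6, 6.4) after, so it travelled √(1.6² + 0.6²) ≈ 1.7 units.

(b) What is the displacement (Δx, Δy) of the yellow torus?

(-0.9, -0.2)

The yellow torus was at about (4.7, 6.0) and moved to about (3.8, 5.8).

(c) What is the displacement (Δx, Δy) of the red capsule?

(-2.7, 1.8)

The red capsule started near (5.3, 2.0) and ended near (2.6, 3.8).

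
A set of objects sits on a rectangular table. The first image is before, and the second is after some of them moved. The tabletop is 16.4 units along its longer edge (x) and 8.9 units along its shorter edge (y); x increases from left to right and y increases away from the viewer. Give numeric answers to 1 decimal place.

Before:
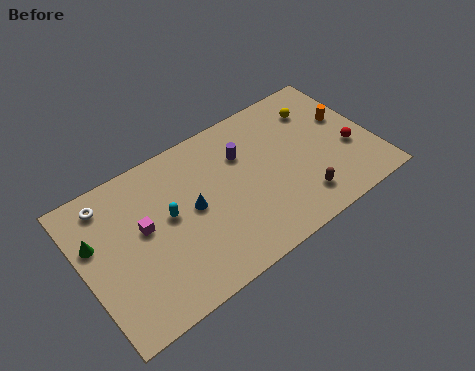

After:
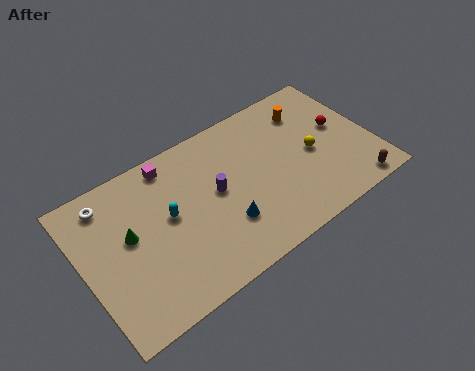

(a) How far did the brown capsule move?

3.1

The brown capsule was near (11.8, 1.8) before and (14.8, 0.9) after, so it travelled √(3.0² + 0.9²) ≈ 3.1 units.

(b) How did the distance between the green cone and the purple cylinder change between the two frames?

-3.6

The distance was about 8.5 in the first image and 4.9 in the second, so they moved 3.6 units closer together.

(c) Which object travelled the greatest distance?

the magenta cube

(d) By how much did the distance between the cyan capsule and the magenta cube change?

+1.6

The distance was about 1.4 in the first image and 3.0 in the second, so they moved 1.6 units further apart.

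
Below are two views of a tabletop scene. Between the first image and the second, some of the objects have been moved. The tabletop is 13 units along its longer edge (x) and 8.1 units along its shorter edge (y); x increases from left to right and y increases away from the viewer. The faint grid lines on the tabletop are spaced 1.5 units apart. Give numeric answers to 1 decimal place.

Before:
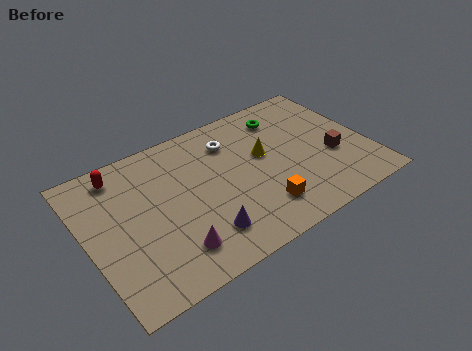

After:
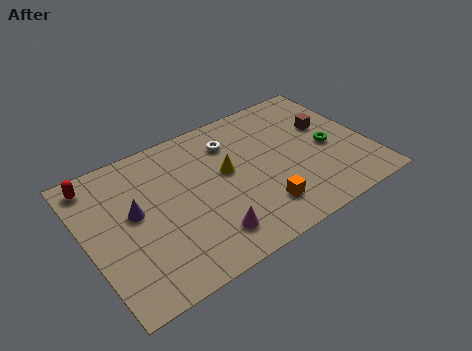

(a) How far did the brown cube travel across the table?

1.9

From (11.3, 3.1) to (11.4, 5.0), the brown cube covered √(0.1² + 1.9²) ≈ 1.9 units.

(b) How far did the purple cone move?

3.8

The purple cone moved from about (4.9, 1.8) to (2.2, 4.5), a distance of √(2.7² + 2.7²) ≈ 3.8.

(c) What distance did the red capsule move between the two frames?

1.1

The red capsule was near (1.9, 6.9) before and (0.8, 7.0) after, so it travelled √(1.1² + 0.1²) ≈ 1.1 units.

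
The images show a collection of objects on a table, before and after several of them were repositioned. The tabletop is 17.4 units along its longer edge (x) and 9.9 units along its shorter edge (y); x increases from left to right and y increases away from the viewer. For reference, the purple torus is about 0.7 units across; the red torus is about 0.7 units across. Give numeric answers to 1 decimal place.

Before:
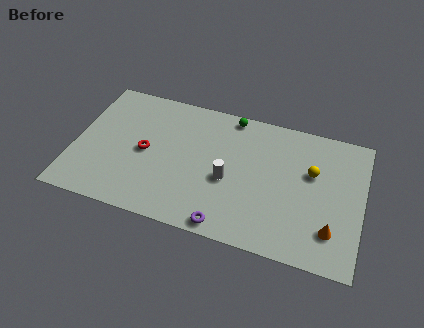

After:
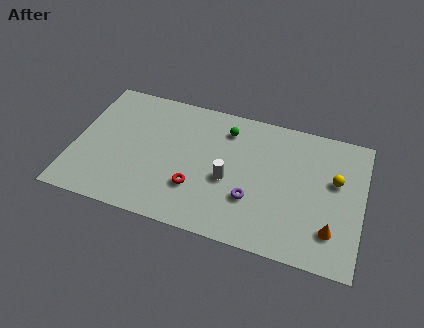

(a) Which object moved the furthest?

the red torus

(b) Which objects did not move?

the orange cone and the white cylinder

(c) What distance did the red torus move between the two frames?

3.7

The red torus moved from about (4.3, 4.8) to (7.5, 3.0), a distance of √(3.2² + 1.8²) ≈ 3.7.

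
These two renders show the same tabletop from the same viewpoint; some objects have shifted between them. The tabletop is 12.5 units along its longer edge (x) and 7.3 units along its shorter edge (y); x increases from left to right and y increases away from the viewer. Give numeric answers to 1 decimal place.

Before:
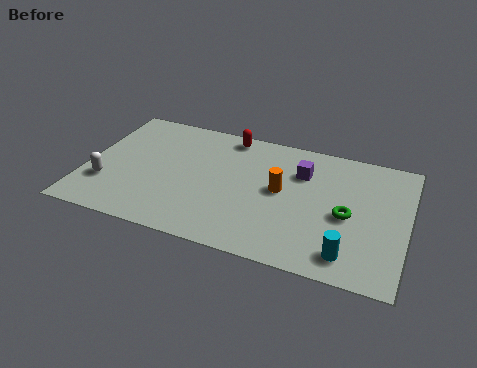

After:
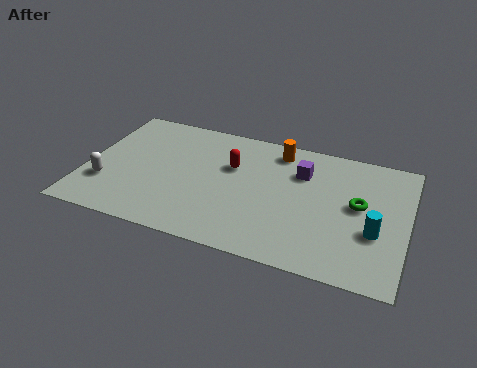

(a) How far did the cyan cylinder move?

1.7

From (10.4, 1.2) to (11.3, 2.7), the cyan cylinder covered √(0.9² + 1.5²) ≈ 1.7 units.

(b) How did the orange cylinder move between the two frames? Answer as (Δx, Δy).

(-0.3, 2.3)

The orange cylinder started near (7.6, 3.9) and ended near (7.3, 6.2).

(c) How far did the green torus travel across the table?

0.8

The green torus was near (10.2, 3.3) before and (10.6, 4.0) after, so it travelled √(0.4² + 0.7²) ≈ 0.8 units.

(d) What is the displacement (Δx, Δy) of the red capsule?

(0.3, -1.8)

From the two frames, the red capsule sits at roughly (5.3, 6.5) before and (5.6, 4.7) after.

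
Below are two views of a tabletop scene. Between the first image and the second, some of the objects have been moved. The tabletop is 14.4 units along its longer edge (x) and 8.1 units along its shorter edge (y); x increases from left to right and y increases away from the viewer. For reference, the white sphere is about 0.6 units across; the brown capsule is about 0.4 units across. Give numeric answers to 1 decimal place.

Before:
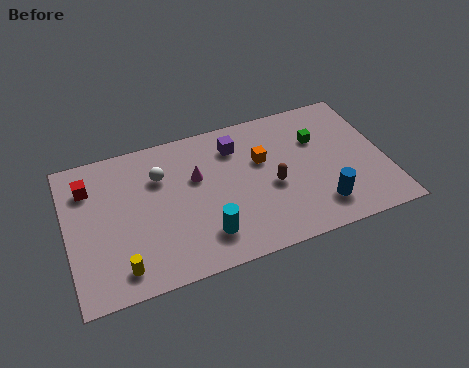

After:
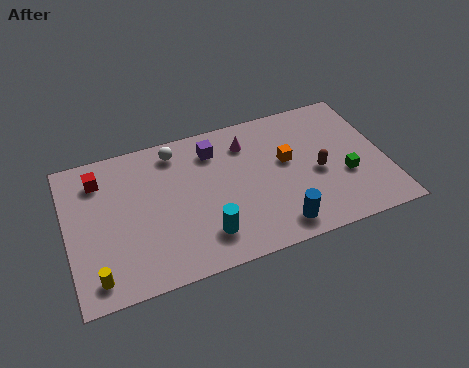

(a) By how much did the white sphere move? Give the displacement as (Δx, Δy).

(0.8, 1.2)

The white sphere was at about (4.3, 5.7) and moved to about (5.1, 6.9).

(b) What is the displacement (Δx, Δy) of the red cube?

(0.5, 0.3)

The red cube started near (1.1, 6.1) and ended near (1.6, 6.4).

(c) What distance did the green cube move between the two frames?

2.7

The green cube was near (11.5, 5.5) before and (12.5, 3.0) after, so it travelled √(1.0² + 2.5²) ≈ 2.7 units.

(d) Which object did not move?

the cyan cylinder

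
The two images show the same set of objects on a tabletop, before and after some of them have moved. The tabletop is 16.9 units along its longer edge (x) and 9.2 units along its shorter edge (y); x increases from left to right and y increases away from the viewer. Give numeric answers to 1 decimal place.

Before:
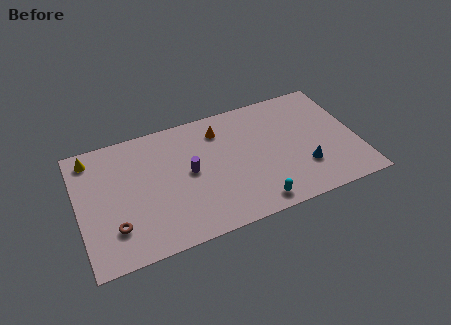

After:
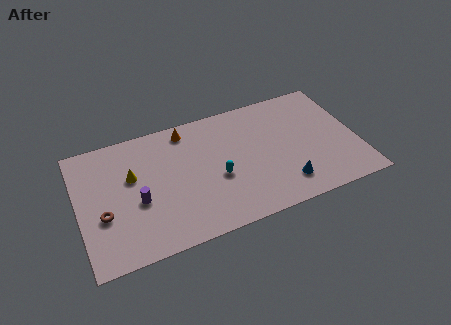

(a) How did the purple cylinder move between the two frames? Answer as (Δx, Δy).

(-3.2, -1.0)

The purple cylinder started near (6.7, 4.8) and ended near (3.5, 3.8).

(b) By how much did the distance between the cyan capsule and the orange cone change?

-1.9

Before: roughly 6.4 units apart; after: 4.5. That's 1.9 units closer together.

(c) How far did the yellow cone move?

3.2

From (1.0, 7.9) to (3.3, 5.7), the yellow cone covered √(2.3² + 2.2²) ≈ 3.2 units.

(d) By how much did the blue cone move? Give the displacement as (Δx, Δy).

(-1.3, -0.8)

The blue cone was at about (13.5, 2.7) and moved to about (12.2, 1.9).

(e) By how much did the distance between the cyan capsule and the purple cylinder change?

-0.4

They were about 5.2 units apart before and 4.8 after — 0.4 units closer together.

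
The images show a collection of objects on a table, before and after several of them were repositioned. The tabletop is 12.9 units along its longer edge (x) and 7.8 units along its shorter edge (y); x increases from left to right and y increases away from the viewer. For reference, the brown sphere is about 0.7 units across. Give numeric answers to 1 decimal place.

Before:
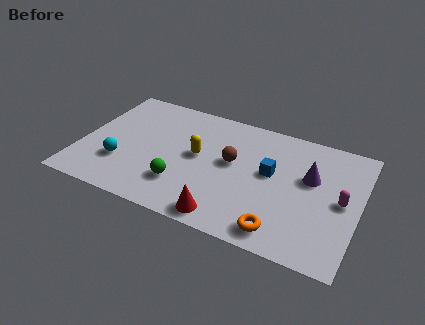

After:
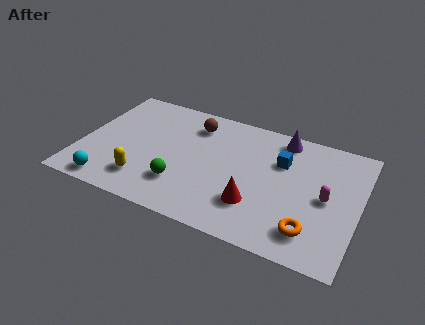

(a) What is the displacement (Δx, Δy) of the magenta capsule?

(-0.7, -0.1)

The magenta capsule started near (12.1, 3.9) and ended near (11.4, 3.8).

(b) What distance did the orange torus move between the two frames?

1.4

The orange torus was near (9.6, 1.1) before and (10.9, 1.6) after, so it travelled √(1.3² + 0.5²) ≈ 1.4 units.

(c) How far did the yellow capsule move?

3.3

The yellow capsule moved from about (5.4, 4.2) to (3.2, 1.7), a distance of √(2.2² + 2.5²) ≈ 3.3.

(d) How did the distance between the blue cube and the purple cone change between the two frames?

-0.3

The distance was about 1.8 in the first image and 1.5 in the second, so they moved 0.3 units closer together.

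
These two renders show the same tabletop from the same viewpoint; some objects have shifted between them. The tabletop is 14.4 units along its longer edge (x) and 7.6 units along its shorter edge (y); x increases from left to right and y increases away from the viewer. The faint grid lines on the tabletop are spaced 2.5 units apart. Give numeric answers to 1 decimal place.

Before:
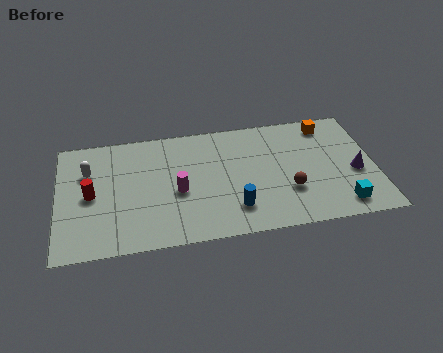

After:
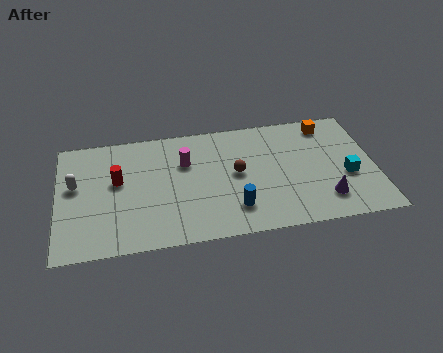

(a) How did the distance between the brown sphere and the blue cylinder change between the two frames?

-0.4

Before: roughly 2.6 units apart; after: 2.2. That's 0.4 units closer together.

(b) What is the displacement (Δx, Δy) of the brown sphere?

(-2.3, 1.5)

The brown sphere was at about (10.4, 2.5) and moved to about (8.1, 4.0).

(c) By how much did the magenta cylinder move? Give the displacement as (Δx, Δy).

(0.4, 1.8)

The magenta cylinder was at about (5.4, 3.3) and moved to about (5.8, 5.1).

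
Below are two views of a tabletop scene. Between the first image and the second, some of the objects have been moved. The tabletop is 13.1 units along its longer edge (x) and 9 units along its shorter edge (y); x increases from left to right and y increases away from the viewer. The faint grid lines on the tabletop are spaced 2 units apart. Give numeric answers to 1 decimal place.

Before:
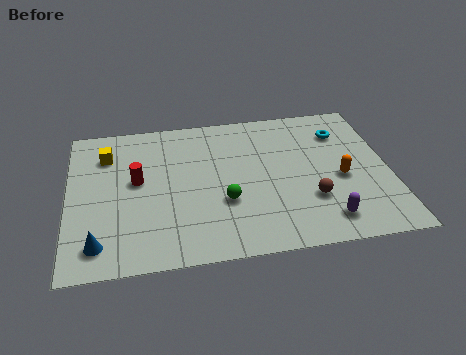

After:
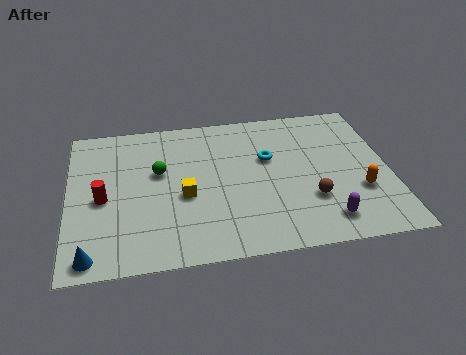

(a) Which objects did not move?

the brown sphere and the purple capsule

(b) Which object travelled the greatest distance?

the yellow cube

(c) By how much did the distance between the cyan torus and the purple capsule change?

-0.8

The distance was about 5.4 in the first image and 4.6 in the second, so they moved 0.8 units closer together.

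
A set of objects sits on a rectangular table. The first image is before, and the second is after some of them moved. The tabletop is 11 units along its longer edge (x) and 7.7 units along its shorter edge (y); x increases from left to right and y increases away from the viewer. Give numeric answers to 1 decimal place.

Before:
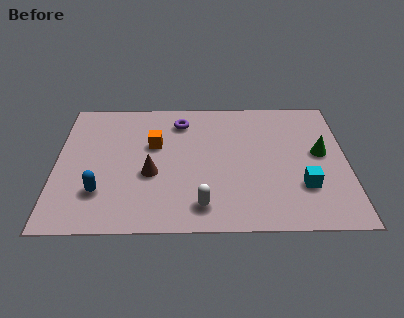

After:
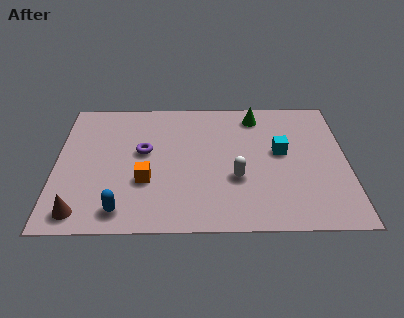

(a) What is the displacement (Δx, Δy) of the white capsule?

(1.3, 1.5)

The white capsule started near (5.5, 1.3) and ended near (6.8, 2.8).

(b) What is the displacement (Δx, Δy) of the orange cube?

(-0.3, -2.1)

The orange cube was at about (3.7, 4.8) and moved to about (3.4, 2.7).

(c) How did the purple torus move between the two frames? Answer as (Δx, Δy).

(-1.4, -1.8)

The purple torus was at about (4.7, 6.2) and moved to about (3.3, 4.4).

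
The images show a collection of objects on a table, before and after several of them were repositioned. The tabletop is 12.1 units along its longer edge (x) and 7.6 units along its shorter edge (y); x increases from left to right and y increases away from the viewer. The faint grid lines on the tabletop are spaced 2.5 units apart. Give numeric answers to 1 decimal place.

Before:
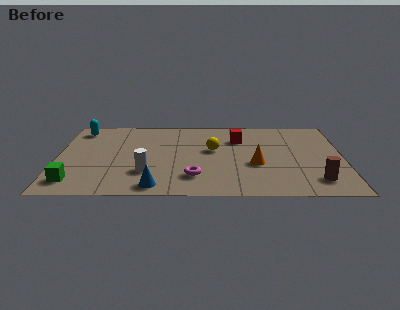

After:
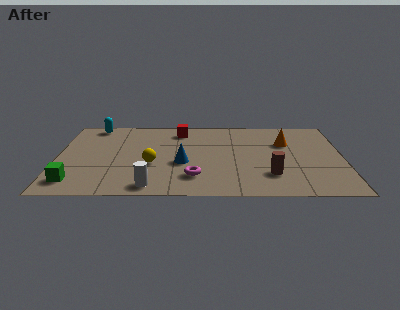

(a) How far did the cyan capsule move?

0.7

From (0.9, 6.4) to (1.5, 6.8), the cyan capsule covered √(0.6² + 0.4²) ≈ 0.7 units.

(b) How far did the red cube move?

2.6

The red cube was near (7.7, 5.5) before and (5.2, 6.3) after, so it travelled √(2.5² + 0.8²) ≈ 2.6 units.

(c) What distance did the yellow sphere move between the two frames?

3.0

The yellow sphere was near (6.6, 4.4) before and (4.0, 3.0) after, so it travelled √(2.6² + 1.4²) ≈ 3.0 units.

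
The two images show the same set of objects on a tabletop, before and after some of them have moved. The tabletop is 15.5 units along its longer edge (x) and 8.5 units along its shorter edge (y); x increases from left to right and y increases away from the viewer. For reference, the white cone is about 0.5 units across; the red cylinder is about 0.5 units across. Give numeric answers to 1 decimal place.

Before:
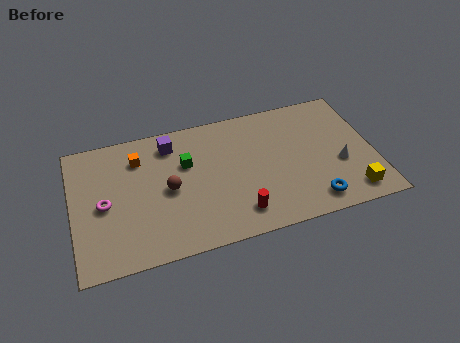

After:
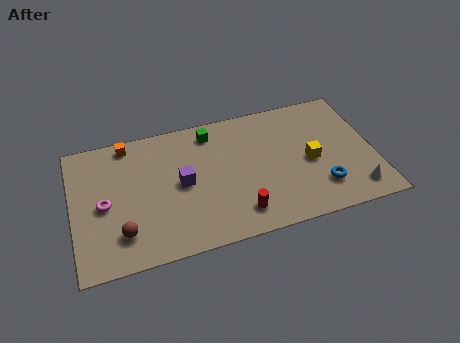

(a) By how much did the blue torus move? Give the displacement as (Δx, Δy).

(0.5, 0.8)

The blue torus was at about (12.1, 1.3) and moved to about (12.6, 2.1).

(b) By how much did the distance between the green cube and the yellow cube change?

-3.3

The distance was about 9.2 in the first image and 5.9 in the second, so they moved 3.3 units closer together.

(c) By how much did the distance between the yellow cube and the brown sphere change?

+0.4

The distance was about 9.6 in the first image and 10.0 in the second, so they moved 0.4 units further apart.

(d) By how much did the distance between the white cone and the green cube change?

+1.0

They were about 8.1 units apart before and 9.1 after — 1.0 units further apart.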